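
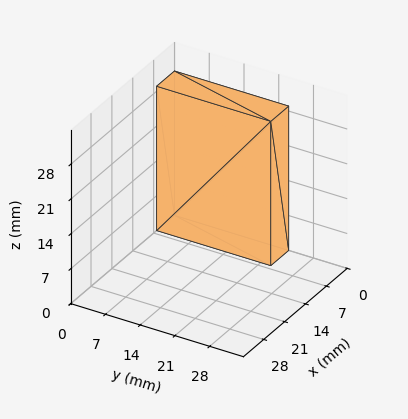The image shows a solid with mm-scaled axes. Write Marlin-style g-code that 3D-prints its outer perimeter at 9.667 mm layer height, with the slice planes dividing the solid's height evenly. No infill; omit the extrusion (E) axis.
Reading the render: the shape is a rectangular box, roughly 6 × 23 mm footprint and 29 mm tall (dimensions read to the nearest mm from the axis ticks). For the g-code, the solid's height is divided into equal slices at the stated Δz and each level perimeter traced with G1 moves after a G0 lift.

; perimeter-only toolpath
G21 ; units = mm
G90 ; absolute positioning
G28 ; home
; layer 1
G0 Z9.667
G0 X0.000 Y0.000
G1 X6.000 Y0.000
G1 X6.000 Y23.000
G1 X0.000 Y23.000
G1 X0.000 Y0.000
; layer 2
G0 Z19.333
G0 X0.000 Y0.000
G1 X6.000 Y0.000
G1 X6.000 Y23.000
G1 X0.000 Y23.000
G1 X0.000 Y0.000
; layer 3
G0 Z29.000
G0 X0.000 Y0.000
G1 X6.000 Y0.000
G1 X6.000 Y23.000
G1 X0.000 Y23.000
G1 X0.000 Y0.000
M2 ; end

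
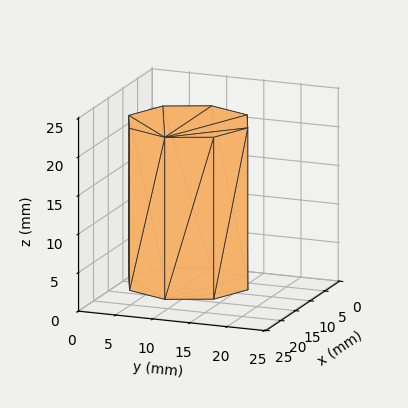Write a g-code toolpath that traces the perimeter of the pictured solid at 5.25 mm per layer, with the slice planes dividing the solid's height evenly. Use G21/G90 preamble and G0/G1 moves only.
Reading the render: the shape is a regular 8-sided prism (a cylinder approximated with 8 flat sides), circumscribed radius ≈ 8 mm, height ≈ 21 mm (dimensions read to the nearest mm from the axis ticks). For the g-code, the solid's height is divided into equal slices at the stated Δz and each level perimeter traced with G1 moves after a G0 lift.

; perimeter-only toolpath
G21 ; units = mm
G90 ; absolute positioning
G28 ; home
; layer 1
G0 Z5.25
G0 X16.00 Y8.00
G1 X13.66 Y13.66
G1 X8.00 Y16.00
G1 X2.34 Y13.66
G1 X0.00 Y8.00
G1 X2.34 Y2.34
G1 X8.00 Y0.00
G1 X13.66 Y2.34
G1 X16.00 Y8.00
; layer 2
G0 Z10.50
G0 X16.00 Y8.00
G1 X13.66 Y13.66
G1 X8.00 Y16.00
G1 X2.34 Y13.66
G1 X0.00 Y8.00
G1 X2.34 Y2.34
G1 X8.00 Y0.00
G1 X13.66 Y2.34
G1 X16.00 Y8.00
; layer 3
G0 Z15.75
G0 X16.00 Y8.00
G1 X13.66 Y13.66
G1 X8.00 Y16.00
G1 X2.34 Y13.66
G1 X0.00 Y8.00
G1 X2.34 Y2.34
G1 X8.00 Y0.00
G1 X13.66 Y2.34
G1 X16.00 Y8.00
; layer 4
G0 Z21.00
G0 X16.00 Y8.00
G1 X13.66 Y13.66
G1 X8.00 Y16.00
G1 X2.34 Y13.66
G1 X0.00 Y8.00
G1 X2.34 Y2.34
G1 X8.00 Y0.00
G1 X13.66 Y2.34
G1 X16.00 Y8.00
M2 ; end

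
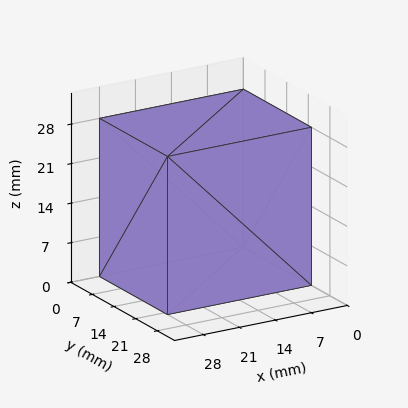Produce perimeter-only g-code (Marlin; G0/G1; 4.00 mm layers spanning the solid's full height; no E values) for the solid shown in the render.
Reading the render: the shape is a rectangular box, roughly 28 × 22 mm footprint and 28 mm tall (dimensions read to the nearest mm from the axis ticks). For the g-code, the solid's height is divided into equal slices at the stated Δz and each level perimeter traced with G1 moves after a G0 lift.

; perimeter-only toolpath
G21 ; units = mm
G90 ; absolute positioning
G28 ; home
; layer 1
G0 Z4.00
G0 X0.00 Y0.00
G1 X28.00 Y0.00
G1 X28.00 Y22.00
G1 X0.00 Y22.00
G1 X0.00 Y0.00
; layer 2
G0 Z8.00
G0 X0.00 Y0.00
G1 X28.00 Y0.00
G1 X28.00 Y22.00
G1 X0.00 Y22.00
G1 X0.00 Y0.00
; layer 3
G0 Z12.00
G0 X0.00 Y0.00
G1 X28.00 Y0.00
G1 X28.00 Y22.00
G1 X0.00 Y22.00
G1 X0.00 Y0.00
; layer 4
G0 Z16.00
G0 X0.00 Y0.00
G1 X28.00 Y0.00
G1 X28.00 Y22.00
G1 X0.00 Y22.00
G1 X0.00 Y0.00
; layer 5
G0 Z20.00
G0 X0.00 Y0.00
G1 X28.00 Y0.00
G1 X28.00 Y22.00
G1 X0.00 Y22.00
G1 X0.00 Y0.00
; layer 6
G0 Z24.00
G0 X0.00 Y0.00
G1 X28.00 Y0.00
G1 X28.00 Y22.00
G1 X0.00 Y22.00
G1 X0.00 Y0.00
; layer 7
G0 Z28.00
G0 X0.00 Y0.00
G1 X28.00 Y0.00
G1 X28.00 Y22.00
G1 X0.00 Y22.00
G1 X0.00 Y0.00
M2 ; end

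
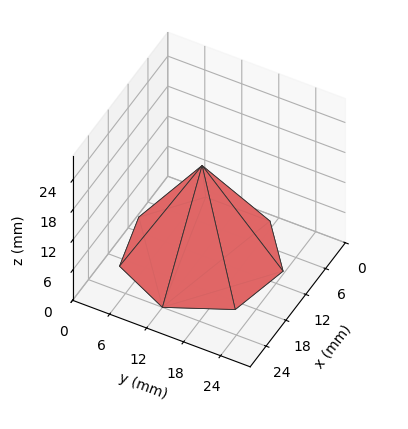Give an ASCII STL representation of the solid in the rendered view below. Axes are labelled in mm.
Reading the render: the shape is a regular 7-sided pyramid, base circumscribed radius ≈ 12 mm, apex at z ≈ 18 mm (dimensions read to the nearest mm from the axis ticks). For the STL, each face is triangulated and given an outward normal.

solid part
  facet normal 0.0000 0.0000 -1.0000
    outer loop
      vertex 9.33 23.70 0.00
      vertex 19.48 21.38 0.00
      vertex 24.00 12.00 0.00
    endloop
  endfacet
  facet normal 0.0000 0.0000 -1.0000
    outer loop
      vertex 1.19 17.21 0.00
      vertex 9.33 23.70 0.00
      vertex 24.00 12.00 0.00
    endloop
  endfacet
  facet normal 0.0000 0.0000 -1.0000
    outer loop
      vertex 1.19 6.79 0.00
      vertex 1.19 17.21 0.00
      vertex 24.00 12.00 0.00
    endloop
  endfacet
  facet normal 0.0000 0.0000 -1.0000
    outer loop
      vertex 9.33 0.30 0.00
      vertex 1.19 6.79 0.00
      vertex 24.00 12.00 0.00
    endloop
  endfacet
  facet normal 0.0000 0.0000 -1.0000
    outer loop
      vertex 19.48 2.62 0.00
      vertex 9.33 0.30 0.00
      vertex 24.00 12.00 0.00
    endloop
  endfacet
  facet normal 0.7723 0.3721 0.5149
    outer loop
      vertex 24.00 12.00 0.00
      vertex 19.48 21.38 0.00
      vertex 12.00 12.00 18.00
    endloop
  endfacet
  facet normal 0.1910 0.8357 0.5149
    outer loop
      vertex 19.48 21.38 0.00
      vertex 9.33 23.70 0.00
      vertex 12.00 12.00 18.00
    endloop
  endfacet
  facet normal -0.5344 0.6703 0.5149
    outer loop
      vertex 9.33 23.70 0.00
      vertex 1.19 17.21 0.00
      vertex 12.00 12.00 18.00
    endloop
  endfacet
  facet normal -0.8573 0.0000 0.5148
    outer loop
      vertex 1.19 17.21 0.00
      vertex 1.19 6.79 0.00
      vertex 12.00 12.00 18.00
    endloop
  endfacet
  facet normal -0.5344 -0.6703 0.5149
    outer loop
      vertex 1.19 6.79 0.00
      vertex 9.33 0.30 0.00
      vertex 12.00 12.00 18.00
    endloop
  endfacet
  facet normal 0.1910 -0.8357 0.5149
    outer loop
      vertex 9.33 0.30 0.00
      vertex 19.48 2.62 0.00
      vertex 12.00 12.00 18.00
    endloop
  endfacet
  facet normal 0.7723 -0.3721 0.5149
    outer loop
      vertex 19.48 2.62 0.00
      vertex 24.00 12.00 0.00
      vertex 12.00 12.00 18.00
    endloop
  endfacet
endsolid part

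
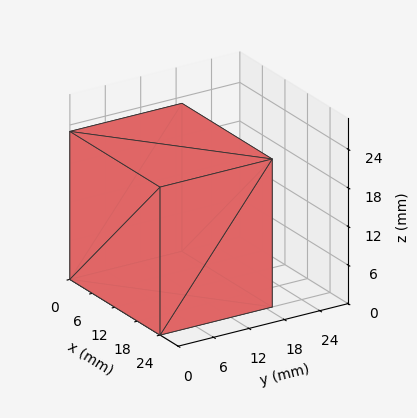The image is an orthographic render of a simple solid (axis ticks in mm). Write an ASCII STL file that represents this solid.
Reading the render: the shape is a rectangular box, roughly 24 × 19 mm footprint and 23 mm tall (dimensions read to the nearest mm from the axis ticks). For the STL, each face is triangulated and given an outward normal.

solid part
  facet normal 0.0000 0.0000 -1.0000
    outer loop
      vertex 24.000 19.000 0.000
      vertex 24.000 0.000 0.000
      vertex 0.000 0.000 0.000
    endloop
  endfacet
  facet normal 0.0000 0.0000 -1.0000
    outer loop
      vertex 0.000 19.000 0.000
      vertex 24.000 19.000 0.000
      vertex 0.000 0.000 0.000
    endloop
  endfacet
  facet normal 0.0000 0.0000 1.0000
    outer loop
      vertex 0.000 0.000 23.000
      vertex 24.000 0.000 23.000
      vertex 24.000 19.000 23.000
    endloop
  endfacet
  facet normal 0.0000 0.0000 1.0000
    outer loop
      vertex 0.000 0.000 23.000
      vertex 24.000 19.000 23.000
      vertex 0.000 19.000 23.000
    endloop
  endfacet
  facet normal 0.0000 -1.0000 0.0000
    outer loop
      vertex 0.000 0.000 0.000
      vertex 24.000 0.000 0.000
      vertex 24.000 0.000 23.000
    endloop
  endfacet
  facet normal 0.0000 -1.0000 0.0000
    outer loop
      vertex 0.000 0.000 0.000
      vertex 24.000 0.000 23.000
      vertex 0.000 0.000 23.000
    endloop
  endfacet
  facet normal 0.0000 1.0000 0.0000
    outer loop
      vertex 24.000 19.000 23.000
      vertex 24.000 19.000 0.000
      vertex 0.000 19.000 0.000
    endloop
  endfacet
  facet normal 0.0000 1.0000 0.0000
    outer loop
      vertex 0.000 19.000 23.000
      vertex 24.000 19.000 23.000
      vertex 0.000 19.000 0.000
    endloop
  endfacet
  facet normal -1.0000 0.0000 0.0000
    outer loop
      vertex 0.000 19.000 23.000
      vertex 0.000 19.000 0.000
      vertex 0.000 0.000 0.000
    endloop
  endfacet
  facet normal -1.0000 0.0000 0.0000
    outer loop
      vertex 0.000 0.000 23.000
      vertex 0.000 19.000 23.000
      vertex 0.000 0.000 0.000
    endloop
  endfacet
  facet normal 1.0000 0.0000 0.0000
    outer loop
      vertex 24.000 0.000 0.000
      vertex 24.000 19.000 0.000
      vertex 24.000 19.000 23.000
    endloop
  endfacet
  facet normal 1.0000 0.0000 0.0000
    outer loop
      vertex 24.000 0.000 0.000
      vertex 24.000 19.000 23.000
      vertex 24.000 0.000 23.000
    endloop
  endfacet
endsolid part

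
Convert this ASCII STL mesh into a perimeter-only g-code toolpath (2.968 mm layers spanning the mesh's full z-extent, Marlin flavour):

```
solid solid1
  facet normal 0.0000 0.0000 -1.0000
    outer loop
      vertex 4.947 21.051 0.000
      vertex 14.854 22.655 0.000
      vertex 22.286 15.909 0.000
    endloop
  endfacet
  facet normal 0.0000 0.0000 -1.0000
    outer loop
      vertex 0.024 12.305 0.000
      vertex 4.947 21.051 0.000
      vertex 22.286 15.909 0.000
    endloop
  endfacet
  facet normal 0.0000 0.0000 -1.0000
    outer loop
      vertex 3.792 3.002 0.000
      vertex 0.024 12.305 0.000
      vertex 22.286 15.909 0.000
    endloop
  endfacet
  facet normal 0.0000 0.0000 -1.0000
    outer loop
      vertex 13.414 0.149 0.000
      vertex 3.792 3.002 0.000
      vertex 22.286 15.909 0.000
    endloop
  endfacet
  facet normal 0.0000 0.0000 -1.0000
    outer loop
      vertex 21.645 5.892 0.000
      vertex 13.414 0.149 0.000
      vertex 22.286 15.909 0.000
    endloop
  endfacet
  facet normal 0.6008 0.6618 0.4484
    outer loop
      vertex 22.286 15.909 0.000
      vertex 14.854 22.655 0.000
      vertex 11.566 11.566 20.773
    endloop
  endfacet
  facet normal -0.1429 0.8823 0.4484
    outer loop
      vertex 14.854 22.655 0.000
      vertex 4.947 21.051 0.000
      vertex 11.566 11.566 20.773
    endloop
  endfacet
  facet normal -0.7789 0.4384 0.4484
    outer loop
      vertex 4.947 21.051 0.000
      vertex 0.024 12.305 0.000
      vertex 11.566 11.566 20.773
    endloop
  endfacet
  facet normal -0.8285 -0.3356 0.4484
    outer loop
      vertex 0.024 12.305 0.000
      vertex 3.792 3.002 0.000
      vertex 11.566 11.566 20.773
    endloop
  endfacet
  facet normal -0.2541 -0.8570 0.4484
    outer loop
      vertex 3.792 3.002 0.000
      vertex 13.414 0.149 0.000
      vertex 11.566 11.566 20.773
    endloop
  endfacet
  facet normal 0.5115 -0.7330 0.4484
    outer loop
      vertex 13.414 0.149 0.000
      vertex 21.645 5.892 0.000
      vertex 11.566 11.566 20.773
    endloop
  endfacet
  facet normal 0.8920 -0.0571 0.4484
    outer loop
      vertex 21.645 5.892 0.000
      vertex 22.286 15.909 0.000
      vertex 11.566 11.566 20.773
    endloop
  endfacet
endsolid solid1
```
; perimeter-only toolpath
G21 ; units = mm
G90 ; absolute positioning
G28 ; home
; layer 1
G0 Z2.968
G0 X20.755 Y15.289
G1 X14.384 Y21.071
G1 X5.893 Y19.696
G1 X1.673 Y12.199
G1 X4.903 Y4.225
G1 X13.150 Y1.780
G1 X20.205 Y6.703
G1 X20.755 Y15.289
; layer 2
G0 Z5.935
G0 X19.223 Y14.668
G1 X13.915 Y19.487
G1 X6.838 Y18.341
G1 X3.322 Y12.094
G1 X6.013 Y5.449
G1 X12.886 Y3.411
G1 X18.765 Y7.513
G1 X19.223 Y14.668
; layer 3
G0 Z8.903
G0 X17.692 Y14.048
G1 X13.445 Y17.903
G1 X7.784 Y16.986
G1 X4.971 Y11.988
G1 X7.124 Y6.672
G1 X12.622 Y5.042
G1 X17.325 Y8.324
G1 X17.692 Y14.048
; layer 4
G0 Z11.870
G0 X16.160 Y13.427
G1 X12.975 Y16.318
G1 X8.729 Y15.631
G1 X6.619 Y11.883
G1 X8.234 Y7.896
G1 X12.358 Y6.673
G1 X15.886 Y9.134
G1 X16.160 Y13.427
; layer 5
G0 Z14.838
G0 X14.629 Y12.807
G1 X12.505 Y14.734
G1 X9.675 Y14.276
G1 X8.268 Y11.777
G1 X9.345 Y9.119
G1 X12.094 Y8.304
G1 X14.446 Y9.945
G1 X14.629 Y12.807
; layer 6
G0 Z17.805
G0 X13.097 Y12.186
G1 X12.036 Y13.150
G1 X10.620 Y12.921
G1 X9.917 Y11.672
G1 X10.455 Y10.343
G1 X11.830 Y9.935
G1 X13.006 Y10.755
G1 X13.097 Y12.186
M2 ; end

The solid is a regular 7-sided pyramid, base circumscribed radius ≈ 11.6 mm, apex at z ≈ 20.8 mm. Slicing at Δz = 2.968 mm — 7 equal slices spanning the solid's height, so layer i sits at z = i·h/7 — gives 6 non-empty perimeters. Each is a 7-segment closed polygon; G0 lifts to the layer z and rapids to the start vertex, then G1 traces the edges. The cross-section shrinks linearly with z (the slice at the apex is degenerate and omitted).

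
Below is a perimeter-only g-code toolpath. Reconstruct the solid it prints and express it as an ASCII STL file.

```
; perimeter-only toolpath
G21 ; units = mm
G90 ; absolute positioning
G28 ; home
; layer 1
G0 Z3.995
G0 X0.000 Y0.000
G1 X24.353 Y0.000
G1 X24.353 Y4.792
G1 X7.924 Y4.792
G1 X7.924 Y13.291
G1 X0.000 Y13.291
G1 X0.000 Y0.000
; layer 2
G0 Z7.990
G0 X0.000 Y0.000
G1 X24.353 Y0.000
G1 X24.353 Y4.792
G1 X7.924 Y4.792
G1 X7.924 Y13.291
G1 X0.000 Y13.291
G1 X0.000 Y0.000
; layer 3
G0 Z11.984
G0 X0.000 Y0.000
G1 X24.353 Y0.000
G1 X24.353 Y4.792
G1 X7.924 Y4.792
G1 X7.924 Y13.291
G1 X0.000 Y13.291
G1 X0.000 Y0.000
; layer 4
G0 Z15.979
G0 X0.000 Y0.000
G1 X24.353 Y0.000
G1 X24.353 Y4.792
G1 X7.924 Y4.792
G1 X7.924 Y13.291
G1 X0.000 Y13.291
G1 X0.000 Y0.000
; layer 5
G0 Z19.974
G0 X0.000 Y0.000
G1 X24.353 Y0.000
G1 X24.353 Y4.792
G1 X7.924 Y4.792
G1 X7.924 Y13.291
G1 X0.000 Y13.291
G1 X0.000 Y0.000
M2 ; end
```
solid part
  facet normal 0.0000 0.0000 -1.0000
    outer loop
      vertex 24.353 4.792 0.000
      vertex 24.353 0.000 0.000
      vertex 0.000 0.000 0.000
    endloop
  endfacet
  facet normal 0.0000 0.0000 -1.0000
    outer loop
      vertex 7.924 4.792 0.000
      vertex 24.353 4.792 0.000
      vertex 0.000 0.000 0.000
    endloop
  endfacet
  facet normal 0.0000 0.0000 -1.0000
    outer loop
      vertex 7.924 13.291 0.000
      vertex 7.924 4.792 0.000
      vertex 0.000 0.000 0.000
    endloop
  endfacet
  facet normal 0.0000 0.0000 -1.0000
    outer loop
      vertex 0.000 13.291 0.000
      vertex 7.924 13.291 0.000
      vertex 0.000 0.000 0.000
    endloop
  endfacet
  facet normal 0.0000 0.0000 1.0000
    outer loop
      vertex 0.000 0.000 19.974
      vertex 24.353 0.000 19.974
      vertex 24.353 4.792 19.974
    endloop
  endfacet
  facet normal 0.0000 0.0000 1.0000
    outer loop
      vertex 0.000 0.000 19.974
      vertex 24.353 4.792 19.974
      vertex 7.924 4.792 19.974
    endloop
  endfacet
  facet normal 0.0000 0.0000 1.0000
    outer loop
      vertex 0.000 0.000 19.974
      vertex 7.924 4.792 19.974
      vertex 7.924 13.291 19.974
    endloop
  endfacet
  facet normal 0.0000 0.0000 1.0000
    outer loop
      vertex 0.000 0.000 19.974
      vertex 7.924 13.291 19.974
      vertex 0.000 13.291 19.974
    endloop
  endfacet
  facet normal 0.0000 -1.0000 0.0000
    outer loop
      vertex 0.000 0.000 0.000
      vertex 24.353 0.000 0.000
      vertex 24.353 0.000 19.974
    endloop
  endfacet
  facet normal 0.0000 -1.0000 0.0000
    outer loop
      vertex 0.000 0.000 0.000
      vertex 24.353 0.000 19.974
      vertex 0.000 0.000 19.974
    endloop
  endfacet
  facet normal 1.0000 0.0000 0.0000
    outer loop
      vertex 24.353 0.000 0.000
      vertex 24.353 4.792 0.000
      vertex 24.353 4.792 19.974
    endloop
  endfacet
  facet normal 1.0000 0.0000 0.0000
    outer loop
      vertex 24.353 0.000 0.000
      vertex 24.353 4.792 19.974
      vertex 24.353 0.000 19.974
    endloop
  endfacet
  facet normal 0.0000 1.0000 0.0000
    outer loop
      vertex 24.353 4.792 0.000
      vertex 7.924 4.792 0.000
      vertex 7.924 4.792 19.974
    endloop
  endfacet
  facet normal 0.0000 1.0000 0.0000
    outer loop
      vertex 24.353 4.792 0.000
      vertex 7.924 4.792 19.974
      vertex 24.353 4.792 19.974
    endloop
  endfacet
  facet normal 1.0000 0.0000 0.0000
    outer loop
      vertex 7.924 4.792 0.000
      vertex 7.924 13.291 0.000
      vertex 7.924 13.291 19.974
    endloop
  endfacet
  facet normal 1.0000 0.0000 0.0000
    outer loop
      vertex 7.924 4.792 0.000
      vertex 7.924 13.291 19.974
      vertex 7.924 4.792 19.974
    endloop
  endfacet
  facet normal 0.0000 1.0000 0.0000
    outer loop
      vertex 7.924 13.291 0.000
      vertex 0.000 13.291 0.000
      vertex 0.000 13.291 19.974
    endloop
  endfacet
  facet normal 0.0000 1.0000 0.0000
    outer loop
      vertex 7.924 13.291 0.000
      vertex 0.000 13.291 19.974
      vertex 7.924 13.291 19.974
    endloop
  endfacet
  facet normal -1.0000 0.0000 0.0000
    outer loop
      vertex 0.000 13.291 0.000
      vertex 0.000 0.000 0.000
      vertex 0.000 0.000 19.974
    endloop
  endfacet
  facet normal -1.0000 0.0000 0.0000
    outer loop
      vertex 0.000 13.291 0.000
      vertex 0.000 0.000 19.974
      vertex 0.000 13.291 19.974
    endloop
  endfacet
endsolid part

The G0 Z moves step by Δz≈3.995 mm. Every layer's G1 loop is the same polygon, so the solid is a straight extrusion of it from z=0 to z≈20. Closing with flat bottom and top caps and triangulating gives 20 facets — an L-shaped prism: outer 24.4 × 13.3 mm, arm thicknesses ≈ 4.79 mm (horizontal) and 7.92 mm (vertical), extruded 20 mm in z.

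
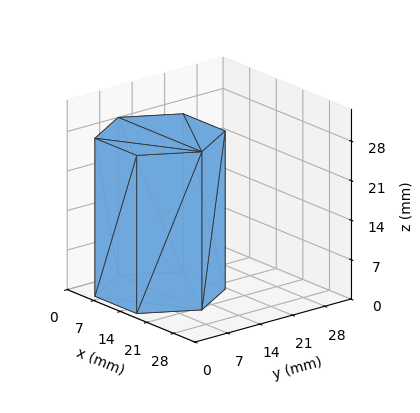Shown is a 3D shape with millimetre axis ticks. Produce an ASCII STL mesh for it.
Reading the render: the shape is a regular 6-sided prism (a cylinder approximated with 6 flat sides), circumscribed radius ≈ 11 mm, height ≈ 28 mm (dimensions read to the nearest mm from the axis ticks). For the STL, each face is triangulated and given an outward normal.

solid part
  facet normal 0.0000 0.0000 -1.0000
    outer loop
      vertex 5.500 20.526 0.000
      vertex 16.500 20.526 0.000
      vertex 22.000 11.000 0.000
    endloop
  endfacet
  facet normal 0.0000 0.0000 -1.0000
    outer loop
      vertex 0.000 11.000 0.000
      vertex 5.500 20.526 0.000
      vertex 22.000 11.000 0.000
    endloop
  endfacet
  facet normal 0.0000 0.0000 -1.0000
    outer loop
      vertex 5.500 1.474 0.000
      vertex 0.000 11.000 0.000
      vertex 22.000 11.000 0.000
    endloop
  endfacet
  facet normal 0.0000 0.0000 -1.0000
    outer loop
      vertex 16.500 1.474 0.000
      vertex 5.500 1.474 0.000
      vertex 22.000 11.000 0.000
    endloop
  endfacet
  facet normal 0.0000 0.0000 1.0000
    outer loop
      vertex 22.000 11.000 28.000
      vertex 16.500 20.526 28.000
      vertex 5.500 20.526 28.000
    endloop
  endfacet
  facet normal 0.0000 0.0000 1.0000
    outer loop
      vertex 22.000 11.000 28.000
      vertex 5.500 20.526 28.000
      vertex 0.000 11.000 28.000
    endloop
  endfacet
  facet normal 0.0000 0.0000 1.0000
    outer loop
      vertex 22.000 11.000 28.000
      vertex 0.000 11.000 28.000
      vertex 5.500 1.474 28.000
    endloop
  endfacet
  facet normal 0.0000 0.0000 1.0000
    outer loop
      vertex 22.000 11.000 28.000
      vertex 5.500 1.474 28.000
      vertex 16.500 1.474 28.000
    endloop
  endfacet
  facet normal 0.8660 0.5000 0.0000
    outer loop
      vertex 22.000 11.000 0.000
      vertex 16.500 20.526 0.000
      vertex 16.500 20.526 28.000
    endloop
  endfacet
  facet normal 0.8660 0.5000 0.0000
    outer loop
      vertex 22.000 11.000 0.000
      vertex 16.500 20.526 28.000
      vertex 22.000 11.000 28.000
    endloop
  endfacet
  facet normal 0.0000 1.0000 0.0000
    outer loop
      vertex 16.500 20.526 0.000
      vertex 5.500 20.526 0.000
      vertex 5.500 20.526 28.000
    endloop
  endfacet
  facet normal 0.0000 1.0000 0.0000
    outer loop
      vertex 16.500 20.526 0.000
      vertex 5.500 20.526 28.000
      vertex 16.500 20.526 28.000
    endloop
  endfacet
  facet normal -0.8660 0.5000 0.0000
    outer loop
      vertex 5.500 20.526 0.000
      vertex 0.000 11.000 0.000
      vertex 0.000 11.000 28.000
    endloop
  endfacet
  facet normal -0.8660 0.5000 0.0000
    outer loop
      vertex 5.500 20.526 0.000
      vertex 0.000 11.000 28.000
      vertex 5.500 20.526 28.000
    endloop
  endfacet
  facet normal -0.8660 -0.5000 0.0000
    outer loop
      vertex 0.000 11.000 0.000
      vertex 5.500 1.474 0.000
      vertex 5.500 1.474 28.000
    endloop
  endfacet
  facet normal -0.8660 -0.5000 0.0000
    outer loop
      vertex 0.000 11.000 0.000
      vertex 5.500 1.474 28.000
      vertex 0.000 11.000 28.000
    endloop
  endfacet
  facet normal 0.0000 -1.0000 0.0000
    outer loop
      vertex 5.500 1.474 0.000
      vertex 16.500 1.474 0.000
      vertex 16.500 1.474 28.000
    endloop
  endfacet
  facet normal 0.0000 -1.0000 0.0000
    outer loop
      vertex 5.500 1.474 0.000
      vertex 16.500 1.474 28.000
      vertex 5.500 1.474 28.000
    endloop
  endfacet
  facet normal 0.8660 -0.5000 0.0000
    outer loop
      vertex 16.500 1.474 0.000
      vertex 22.000 11.000 0.000
      vertex 22.000 11.000 28.000
    endloop
  endfacet
  facet normal 0.8660 -0.5000 0.0000
    outer loop
      vertex 16.500 1.474 0.000
      vertex 22.000 11.000 28.000
      vertex 16.500 1.474 28.000
    endloop
  endfacet
endsolid part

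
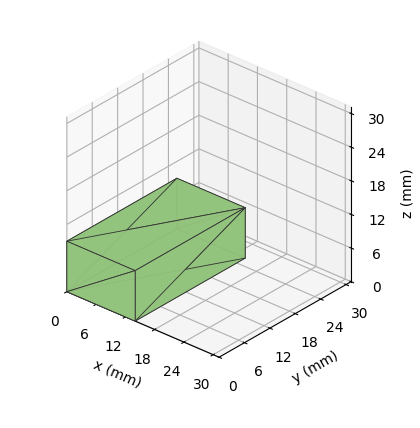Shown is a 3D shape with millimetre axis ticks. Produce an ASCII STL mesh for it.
Reading the render: the shape is a rectangular box, roughly 14 × 26 mm footprint and 9 mm tall (dimensions read to the nearest mm from the axis ticks). For the STL, each face is triangulated and given an outward normal.

solid part
  facet normal 0.0000 0.0000 -1.0000
    outer loop
      vertex 14.000 26.000 0.000
      vertex 14.000 0.000 0.000
      vertex 0.000 0.000 0.000
    endloop
  endfacet
  facet normal 0.0000 0.0000 -1.0000
    outer loop
      vertex 0.000 26.000 0.000
      vertex 14.000 26.000 0.000
      vertex 0.000 0.000 0.000
    endloop
  endfacet
  facet normal 0.0000 0.0000 1.0000
    outer loop
      vertex 0.000 0.000 9.000
      vertex 14.000 0.000 9.000
      vertex 14.000 26.000 9.000
    endloop
  endfacet
  facet normal 0.0000 0.0000 1.0000
    outer loop
      vertex 0.000 0.000 9.000
      vertex 14.000 26.000 9.000
      vertex 0.000 26.000 9.000
    endloop
  endfacet
  facet normal 0.0000 -1.0000 0.0000
    outer loop
      vertex 0.000 0.000 0.000
      vertex 14.000 0.000 0.000
      vertex 14.000 0.000 9.000
    endloop
  endfacet
  facet normal 0.0000 -1.0000 0.0000
    outer loop
      vertex 0.000 0.000 0.000
      vertex 14.000 0.000 9.000
      vertex 0.000 0.000 9.000
    endloop
  endfacet
  facet normal 0.0000 1.0000 0.0000
    outer loop
      vertex 14.000 26.000 9.000
      vertex 14.000 26.000 0.000
      vertex 0.000 26.000 0.000
    endloop
  endfacet
  facet normal 0.0000 1.0000 0.0000
    outer loop
      vertex 0.000 26.000 9.000
      vertex 14.000 26.000 9.000
      vertex 0.000 26.000 0.000
    endloop
  endfacet
  facet normal -1.0000 0.0000 0.0000
    outer loop
      vertex 0.000 26.000 9.000
      vertex 0.000 26.000 0.000
      vertex 0.000 0.000 0.000
    endloop
  endfacet
  facet normal -1.0000 0.0000 0.0000
    outer loop
      vertex 0.000 0.000 9.000
      vertex 0.000 26.000 9.000
      vertex 0.000 0.000 0.000
    endloop
  endfacet
  facet normal 1.0000 0.0000 0.0000
    outer loop
      vertex 14.000 0.000 0.000
      vertex 14.000 26.000 0.000
      vertex 14.000 26.000 9.000
    endloop
  endfacet
  facet normal 1.0000 0.0000 0.0000
    outer loop
      vertex 14.000 0.000 0.000
      vertex 14.000 26.000 9.000
      vertex 14.000 0.000 9.000
    endloop
  endfacet
endsolid part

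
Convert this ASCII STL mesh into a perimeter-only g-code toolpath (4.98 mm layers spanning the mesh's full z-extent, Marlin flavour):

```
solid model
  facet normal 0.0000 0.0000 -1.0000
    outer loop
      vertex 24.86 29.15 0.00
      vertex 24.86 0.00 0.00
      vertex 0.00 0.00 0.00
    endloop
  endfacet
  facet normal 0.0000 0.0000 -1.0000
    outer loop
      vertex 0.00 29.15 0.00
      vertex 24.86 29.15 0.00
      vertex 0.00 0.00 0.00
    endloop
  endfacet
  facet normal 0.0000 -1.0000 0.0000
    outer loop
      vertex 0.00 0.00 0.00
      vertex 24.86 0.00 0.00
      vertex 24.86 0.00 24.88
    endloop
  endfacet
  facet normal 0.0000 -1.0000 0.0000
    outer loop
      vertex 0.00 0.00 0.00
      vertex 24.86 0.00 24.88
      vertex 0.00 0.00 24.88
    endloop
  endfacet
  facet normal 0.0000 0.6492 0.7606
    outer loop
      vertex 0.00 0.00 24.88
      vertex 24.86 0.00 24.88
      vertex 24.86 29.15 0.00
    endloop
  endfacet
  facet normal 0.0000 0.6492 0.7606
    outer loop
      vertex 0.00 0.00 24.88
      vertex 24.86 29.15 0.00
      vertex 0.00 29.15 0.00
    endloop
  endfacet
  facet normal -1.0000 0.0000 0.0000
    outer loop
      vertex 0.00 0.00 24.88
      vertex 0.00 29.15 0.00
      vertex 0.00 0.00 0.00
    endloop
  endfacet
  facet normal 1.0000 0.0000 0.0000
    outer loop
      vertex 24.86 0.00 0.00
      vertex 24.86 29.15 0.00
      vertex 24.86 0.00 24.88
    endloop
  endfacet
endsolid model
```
; perimeter-only toolpath
G21 ; units = mm
G90 ; absolute positioning
G28 ; home
; layer 1
G0 Z4.98
G0 X0.00 Y0.00
G1 X24.86 Y0.00
G1 X24.86 Y23.32
G1 X0.00 Y23.32
G1 X0.00 Y0.00
; layer 2
G0 Z9.95
G0 X0.00 Y0.00
G1 X24.86 Y0.00
G1 X24.86 Y17.49
G1 X0.00 Y17.49
G1 X0.00 Y0.00
; layer 3
G0 Z14.93
G0 X0.00 Y0.00
G1 X24.86 Y0.00
G1 X24.86 Y11.66
G1 X0.00 Y11.66
G1 X0.00 Y0.00
; layer 4
G0 Z19.90
G0 X0.00 Y0.00
G1 X24.86 Y0.00
G1 X24.86 Y5.83
G1 X0.00 Y5.83
G1 X0.00 Y0.00
M2 ; end

The solid is a wedge (ramp): 24.9 × 29.1 mm base, rising to 24.9 mm along the y=0 edge and sloping linearly to z=0 at y=29.1. Slicing at Δz = 4.98 mm — 5 equal slices spanning the solid's height, so layer i sits at z = i·h/5 — gives 4 non-empty perimeters. Each is a 4-segment closed polygon; G0 lifts to the layer z and rapids to the start vertex, then G1 traces the edges. The cross-section shrinks linearly with z (the slice at the apex is degenerate and omitted).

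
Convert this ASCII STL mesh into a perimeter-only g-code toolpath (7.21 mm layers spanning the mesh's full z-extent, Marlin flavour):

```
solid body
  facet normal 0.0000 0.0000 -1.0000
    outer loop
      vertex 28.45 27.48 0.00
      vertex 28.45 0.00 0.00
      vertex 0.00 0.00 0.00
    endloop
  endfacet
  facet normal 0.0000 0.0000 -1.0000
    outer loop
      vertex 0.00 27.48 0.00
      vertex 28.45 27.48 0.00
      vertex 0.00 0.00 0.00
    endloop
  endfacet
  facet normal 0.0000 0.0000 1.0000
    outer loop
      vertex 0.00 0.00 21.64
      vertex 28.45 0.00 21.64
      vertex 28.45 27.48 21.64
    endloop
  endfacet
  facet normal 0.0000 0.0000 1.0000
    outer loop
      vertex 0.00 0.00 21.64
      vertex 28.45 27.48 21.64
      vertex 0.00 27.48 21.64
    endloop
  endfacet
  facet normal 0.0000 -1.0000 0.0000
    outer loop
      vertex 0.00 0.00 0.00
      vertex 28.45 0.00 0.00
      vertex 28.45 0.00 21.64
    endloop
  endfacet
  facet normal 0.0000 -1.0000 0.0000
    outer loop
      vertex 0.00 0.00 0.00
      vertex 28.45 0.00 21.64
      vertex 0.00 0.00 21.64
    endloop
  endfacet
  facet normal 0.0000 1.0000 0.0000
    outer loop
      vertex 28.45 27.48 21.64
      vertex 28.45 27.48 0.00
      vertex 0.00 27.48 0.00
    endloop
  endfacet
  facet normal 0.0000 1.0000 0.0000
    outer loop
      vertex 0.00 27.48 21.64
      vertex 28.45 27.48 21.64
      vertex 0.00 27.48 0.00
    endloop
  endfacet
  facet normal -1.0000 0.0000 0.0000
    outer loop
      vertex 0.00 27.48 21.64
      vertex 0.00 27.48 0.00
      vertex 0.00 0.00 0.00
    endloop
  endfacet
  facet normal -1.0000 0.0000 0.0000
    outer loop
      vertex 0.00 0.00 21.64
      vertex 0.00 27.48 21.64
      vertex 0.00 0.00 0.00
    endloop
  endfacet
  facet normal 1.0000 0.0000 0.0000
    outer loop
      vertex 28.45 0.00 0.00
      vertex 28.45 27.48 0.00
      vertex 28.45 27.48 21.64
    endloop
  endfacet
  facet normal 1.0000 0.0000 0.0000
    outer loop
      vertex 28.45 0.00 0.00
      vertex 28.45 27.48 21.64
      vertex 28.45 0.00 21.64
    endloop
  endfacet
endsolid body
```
; perimeter-only toolpath
G21 ; units = mm
G90 ; absolute positioning
G28 ; home
; layer 1
G0 Z7.21
G0 X0.00 Y0.00
G1 X28.45 Y0.00
G1 X28.45 Y27.48
G1 X0.00 Y27.48
G1 X0.00 Y0.00
; layer 2
G0 Z14.43
G0 X0.00 Y0.00
G1 X28.45 Y0.00
G1 X28.45 Y27.48
G1 X0.00 Y27.48
G1 X0.00 Y0.00
; layer 3
G0 Z21.64
G0 X0.00 Y0.00
G1 X28.45 Y0.00
G1 X28.45 Y27.48
G1 X0.00 Y27.48
G1 X0.00 Y0.00
M2 ; end

The solid is a rectangular box, roughly 28.4 × 27.5 mm footprint and 21.6 mm tall. Slicing at Δz = 7.21 mm — 3 equal slices spanning the solid's height, so layer i sits at z = i·h/3 — gives 3 non-empty perimeters. Each is a 4-segment closed polygon; G0 lifts to the layer z and rapids to the start vertex, then G1 traces the edges.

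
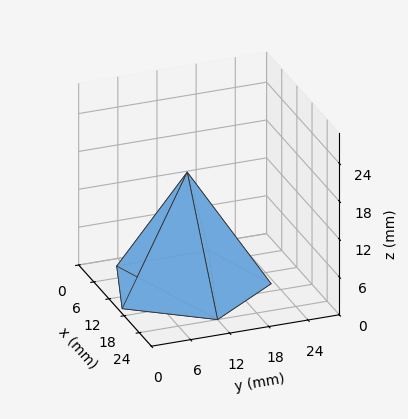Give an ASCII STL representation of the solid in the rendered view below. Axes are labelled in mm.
Reading the render: the shape is a regular 5-sided pyramid, base circumscribed radius ≈ 12 mm, apex at z ≈ 18 mm (dimensions read to the nearest mm from the axis ticks). For the STL, each face is triangulated and given an outward normal.

solid part
  facet normal 0.0000 0.0000 -1.0000
    outer loop
      vertex 2.292 19.053 0.000
      vertex 15.708 23.413 0.000
      vertex 24.000 12.000 0.000
    endloop
  endfacet
  facet normal 0.0000 0.0000 -1.0000
    outer loop
      vertex 2.292 4.947 0.000
      vertex 2.292 19.053 0.000
      vertex 24.000 12.000 0.000
    endloop
  endfacet
  facet normal 0.0000 0.0000 -1.0000
    outer loop
      vertex 15.708 0.587 0.000
      vertex 2.292 4.947 0.000
      vertex 24.000 12.000 0.000
    endloop
  endfacet
  facet normal 0.7121 0.5173 0.4747
    outer loop
      vertex 24.000 12.000 0.000
      vertex 15.708 23.413 0.000
      vertex 12.000 12.000 18.000
    endloop
  endfacet
  facet normal -0.2720 0.8371 0.4747
    outer loop
      vertex 15.708 23.413 0.000
      vertex 2.292 19.053 0.000
      vertex 12.000 12.000 18.000
    endloop
  endfacet
  facet normal -0.8802 0.0000 0.4747
    outer loop
      vertex 2.292 19.053 0.000
      vertex 2.292 4.947 0.000
      vertex 12.000 12.000 18.000
    endloop
  endfacet
  facet normal -0.2720 -0.8371 0.4747
    outer loop
      vertex 2.292 4.947 0.000
      vertex 15.708 0.587 0.000
      vertex 12.000 12.000 18.000
    endloop
  endfacet
  facet normal 0.7121 -0.5173 0.4747
    outer loop
      vertex 15.708 0.587 0.000
      vertex 24.000 12.000 0.000
      vertex 12.000 12.000 18.000
    endloop
  endfacet
endsolid part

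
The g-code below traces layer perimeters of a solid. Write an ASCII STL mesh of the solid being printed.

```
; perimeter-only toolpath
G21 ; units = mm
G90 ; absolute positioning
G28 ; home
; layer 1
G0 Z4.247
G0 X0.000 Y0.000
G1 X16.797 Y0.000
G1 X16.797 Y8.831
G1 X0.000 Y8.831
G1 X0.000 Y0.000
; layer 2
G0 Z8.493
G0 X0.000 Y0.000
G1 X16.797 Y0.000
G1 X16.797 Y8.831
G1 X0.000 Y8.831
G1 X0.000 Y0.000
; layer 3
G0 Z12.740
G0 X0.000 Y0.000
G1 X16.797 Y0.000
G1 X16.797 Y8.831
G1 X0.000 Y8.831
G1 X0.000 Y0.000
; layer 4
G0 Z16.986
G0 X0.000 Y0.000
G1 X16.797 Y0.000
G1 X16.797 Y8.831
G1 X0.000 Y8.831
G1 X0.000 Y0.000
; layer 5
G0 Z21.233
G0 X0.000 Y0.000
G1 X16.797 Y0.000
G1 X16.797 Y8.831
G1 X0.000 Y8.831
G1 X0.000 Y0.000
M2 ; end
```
solid part
  facet normal 0.0000 0.0000 -1.0000
    outer loop
      vertex 16.797 8.831 0.000
      vertex 16.797 0.000 0.000
      vertex 0.000 0.000 0.000
    endloop
  endfacet
  facet normal 0.0000 0.0000 -1.0000
    outer loop
      vertex 0.000 8.831 0.000
      vertex 16.797 8.831 0.000
      vertex 0.000 0.000 0.000
    endloop
  endfacet
  facet normal 0.0000 0.0000 1.0000
    outer loop
      vertex 0.000 0.000 21.233
      vertex 16.797 0.000 21.233
      vertex 16.797 8.831 21.233
    endloop
  endfacet
  facet normal 0.0000 0.0000 1.0000
    outer loop
      vertex 0.000 0.000 21.233
      vertex 16.797 8.831 21.233
      vertex 0.000 8.831 21.233
    endloop
  endfacet
  facet normal 0.0000 -1.0000 0.0000
    outer loop
      vertex 0.000 0.000 0.000
      vertex 16.797 0.000 0.000
      vertex 16.797 0.000 21.233
    endloop
  endfacet
  facet normal 0.0000 -1.0000 0.0000
    outer loop
      vertex 0.000 0.000 0.000
      vertex 16.797 0.000 21.233
      vertex 0.000 0.000 21.233
    endloop
  endfacet
  facet normal 0.0000 1.0000 0.0000
    outer loop
      vertex 16.797 8.831 21.233
      vertex 16.797 8.831 0.000
      vertex 0.000 8.831 0.000
    endloop
  endfacet
  facet normal 0.0000 1.0000 0.0000
    outer loop
      vertex 0.000 8.831 21.233
      vertex 16.797 8.831 21.233
      vertex 0.000 8.831 0.000
    endloop
  endfacet
  facet normal -1.0000 0.0000 0.0000
    outer loop
      vertex 0.000 8.831 21.233
      vertex 0.000 8.831 0.000
      vertex 0.000 0.000 0.000
    endloop
  endfacet
  facet normal -1.0000 0.0000 0.0000
    outer loop
      vertex 0.000 0.000 21.233
      vertex 0.000 8.831 21.233
      vertex 0.000 0.000 0.000
    endloop
  endfacet
  facet normal 1.0000 0.0000 0.0000
    outer loop
      vertex 16.797 0.000 0.000
      vertex 16.797 8.831 0.000
      vertex 16.797 8.831 21.233
    endloop
  endfacet
  facet normal 1.0000 0.0000 0.0000
    outer loop
      vertex 16.797 0.000 0.000
      vertex 16.797 8.831 21.233
      vertex 16.797 0.000 21.233
    endloop
  endfacet
endsolid part

The G0 Z moves step by Δz≈4.247 mm. Every layer's G1 loop is the same polygon, so the solid is a straight extrusion of it from z=0 to z≈21.2. Closing with flat bottom and top caps and triangulating gives 12 facets — a rectangular box, roughly 16.8 × 8.83 mm footprint and 21.2 mm tall.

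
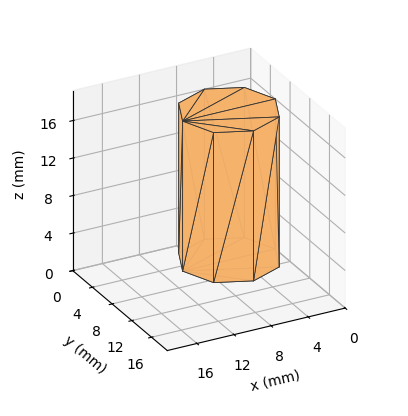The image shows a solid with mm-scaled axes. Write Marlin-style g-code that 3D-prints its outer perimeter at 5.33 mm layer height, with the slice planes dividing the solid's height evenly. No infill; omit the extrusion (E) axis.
Reading the render: the shape is a regular 8-sided prism (a cylinder approximated with 8 flat sides), circumscribed radius ≈ 5 mm, height ≈ 16 mm (dimensions read to the nearest mm from the axis ticks). For the g-code, the solid's height is divided into equal slices at the stated Δz and each level perimeter traced with G1 moves after a G0 lift.

; perimeter-only toolpath
G21 ; units = mm
G90 ; absolute positioning
G28 ; home
; layer 1
G0 Z5.33
G0 X10.00 Y5.00
G1 X8.54 Y8.54
G1 X5.00 Y10.00
G1 X1.46 Y8.54
G1 X0.00 Y5.00
G1 X1.46 Y1.46
G1 X5.00 Y0.00
G1 X8.54 Y1.46
G1 X10.00 Y5.00
; layer 2
G0 Z10.67
G0 X10.00 Y5.00
G1 X8.54 Y8.54
G1 X5.00 Y10.00
G1 X1.46 Y8.54
G1 X0.00 Y5.00
G1 X1.46 Y1.46
G1 X5.00 Y0.00
G1 X8.54 Y1.46
G1 X10.00 Y5.00
; layer 3
G0 Z16.00
G0 X10.00 Y5.00
G1 X8.54 Y8.54
G1 X5.00 Y10.00
G1 X1.46 Y8.54
G1 X0.00 Y5.00
G1 X1.46 Y1.46
G1 X5.00 Y0.00
G1 X8.54 Y1.46
G1 X10.00 Y5.00
M2 ; end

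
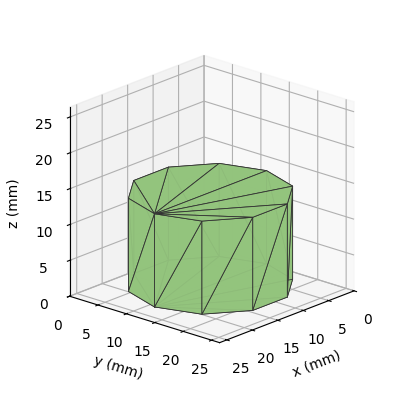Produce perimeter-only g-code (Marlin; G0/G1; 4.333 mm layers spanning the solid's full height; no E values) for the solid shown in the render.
Reading the render: the shape is a regular 10-sided prism (a cylinder approximated with 10 flat sides), circumscribed radius ≈ 11 mm, height ≈ 13 mm (dimensions read to the nearest mm from the axis ticks). For the g-code, the solid's height is divided into equal slices at the stated Δz and each level perimeter traced with G1 moves after a G0 lift.

; perimeter-only toolpath
G21 ; units = mm
G90 ; absolute positioning
G28 ; home
; layer 1
G0 Z4.333
G0 X22.000 Y11.000
G1 X19.899 Y17.466
G1 X14.399 Y21.462
G1 X7.601 Y21.462
G1 X2.101 Y17.466
G1 X0.000 Y11.000
G1 X2.101 Y4.534
G1 X7.601 Y0.538
G1 X14.399 Y0.538
G1 X19.899 Y4.534
G1 X22.000 Y11.000
; layer 2
G0 Z8.667
G0 X22.000 Y11.000
G1 X19.899 Y17.466
G1 X14.399 Y21.462
G1 X7.601 Y21.462
G1 X2.101 Y17.466
G1 X0.000 Y11.000
G1 X2.101 Y4.534
G1 X7.601 Y0.538
G1 X14.399 Y0.538
G1 X19.899 Y4.534
G1 X22.000 Y11.000
; layer 3
G0 Z13.000
G0 X22.000 Y11.000
G1 X19.899 Y17.466
G1 X14.399 Y21.462
G1 X7.601 Y21.462
G1 X2.101 Y17.466
G1 X0.000 Y11.000
G1 X2.101 Y4.534
G1 X7.601 Y0.538
G1 X14.399 Y0.538
G1 X19.899 Y4.534
G1 X22.000 Y11.000
M2 ; end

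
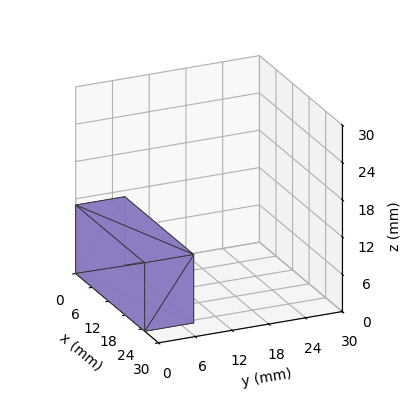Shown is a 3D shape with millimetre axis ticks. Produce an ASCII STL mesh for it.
Reading the render: the shape is a rectangular box, roughly 25 × 8 mm footprint and 11 mm tall (dimensions read to the nearest mm from the axis ticks). For the STL, each face is triangulated and given an outward normal.

solid part
  facet normal 0.0000 0.0000 -1.0000
    outer loop
      vertex 25.00 8.00 0.00
      vertex 25.00 0.00 0.00
      vertex 0.00 0.00 0.00
    endloop
  endfacet
  facet normal 0.0000 0.0000 -1.0000
    outer loop
      vertex 0.00 8.00 0.00
      vertex 25.00 8.00 0.00
      vertex 0.00 0.00 0.00
    endloop
  endfacet
  facet normal 0.0000 0.0000 1.0000
    outer loop
      vertex 0.00 0.00 11.00
      vertex 25.00 0.00 11.00
      vertex 25.00 8.00 11.00
    endloop
  endfacet
  facet normal 0.0000 0.0000 1.0000
    outer loop
      vertex 0.00 0.00 11.00
      vertex 25.00 8.00 11.00
      vertex 0.00 8.00 11.00
    endloop
  endfacet
  facet normal 0.0000 -1.0000 0.0000
    outer loop
      vertex 0.00 0.00 0.00
      vertex 25.00 0.00 0.00
      vertex 25.00 0.00 11.00
    endloop
  endfacet
  facet normal 0.0000 -1.0000 0.0000
    outer loop
      vertex 0.00 0.00 0.00
      vertex 25.00 0.00 11.00
      vertex 0.00 0.00 11.00
    endloop
  endfacet
  facet normal 0.0000 1.0000 0.0000
    outer loop
      vertex 25.00 8.00 11.00
      vertex 25.00 8.00 0.00
      vertex 0.00 8.00 0.00
    endloop
  endfacet
  facet normal 0.0000 1.0000 0.0000
    outer loop
      vertex 0.00 8.00 11.00
      vertex 25.00 8.00 11.00
      vertex 0.00 8.00 0.00
    endloop
  endfacet
  facet normal -1.0000 0.0000 0.0000
    outer loop
      vertex 0.00 8.00 11.00
      vertex 0.00 8.00 0.00
      vertex 0.00 0.00 0.00
    endloop
  endfacet
  facet normal -1.0000 0.0000 0.0000
    outer loop
      vertex 0.00 0.00 11.00
      vertex 0.00 8.00 11.00
      vertex 0.00 0.00 0.00
    endloop
  endfacet
  facet normal 1.0000 0.0000 0.0000
    outer loop
      vertex 25.00 0.00 0.00
      vertex 25.00 8.00 0.00
      vertex 25.00 8.00 11.00
    endloop
  endfacet
  facet normal 1.0000 0.0000 0.0000
    outer loop
      vertex 25.00 0.00 0.00
      vertex 25.00 8.00 11.00
      vertex 25.00 0.00 11.00
    endloop
  endfacet
endsolid part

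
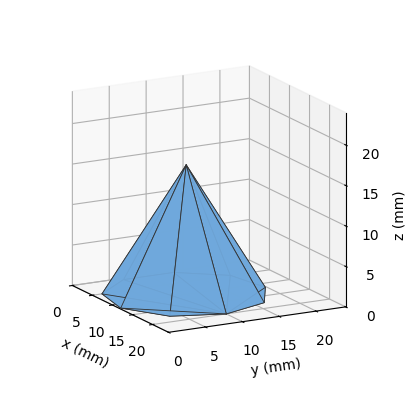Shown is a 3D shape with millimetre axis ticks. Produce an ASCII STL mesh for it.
Reading the render: the shape is a regular 9-sided pyramid, base circumscribed radius ≈ 10 mm, apex at z ≈ 16 mm (dimensions read to the nearest mm from the axis ticks). For the STL, each face is triangulated and given an outward normal.

solid part
  facet normal 0.0000 0.0000 -1.0000
    outer loop
      vertex 11.7 19.8 0.0
      vertex 17.7 16.4 0.0
      vertex 20.0 10.0 0.0
    endloop
  endfacet
  facet normal 0.0000 0.0000 -1.0000
    outer loop
      vertex 5.0 18.7 0.0
      vertex 11.7 19.8 0.0
      vertex 20.0 10.0 0.0
    endloop
  endfacet
  facet normal 0.0000 0.0000 -1.0000
    outer loop
      vertex 0.6 13.4 0.0
      vertex 5.0 18.7 0.0
      vertex 20.0 10.0 0.0
    endloop
  endfacet
  facet normal 0.0000 0.0000 -1.0000
    outer loop
      vertex 0.6 6.6 0.0
      vertex 0.6 13.4 0.0
      vertex 20.0 10.0 0.0
    endloop
  endfacet
  facet normal 0.0000 0.0000 -1.0000
    outer loop
      vertex 5.0 1.3 0.0
      vertex 0.6 6.6 0.0
      vertex 20.0 10.0 0.0
    endloop
  endfacet
  facet normal 0.0000 0.0000 -1.0000
    outer loop
      vertex 11.7 0.2 0.0
      vertex 5.0 1.3 0.0
      vertex 20.0 10.0 0.0
    endloop
  endfacet
  facet normal 0.0000 0.0000 -1.0000
    outer loop
      vertex 17.7 3.6 0.0
      vertex 11.7 0.2 0.0
      vertex 20.0 10.0 0.0
    endloop
  endfacet
  facet normal 0.8112 0.2915 0.5070
    outer loop
      vertex 20.0 10.0 0.0
      vertex 17.7 16.4 0.0
      vertex 10.0 10.0 16.0
    endloop
  endfacet
  facet normal 0.4255 0.7509 0.5051
    outer loop
      vertex 17.7 16.4 0.0
      vertex 11.7 19.8 0.0
      vertex 10.0 10.0 16.0
    endloop
  endfacet
  facet normal -0.1397 0.8509 0.5064
    outer loop
      vertex 11.7 19.8 0.0
      vertex 5.0 18.7 0.0
      vertex 10.0 10.0 16.0
    endloop
  endfacet
  facet normal -0.6633 0.5507 0.5067
    outer loop
      vertex 5.0 18.7 0.0
      vertex 0.6 13.4 0.0
      vertex 10.0 10.0 16.0
    endloop
  endfacet
  facet normal -0.8622 0.0000 0.5065
    outer loop
      vertex 0.6 13.4 0.0
      vertex 0.6 6.6 0.0
      vertex 10.0 10.0 16.0
    endloop
  endfacet
  facet normal -0.6633 -0.5507 0.5067
    outer loop
      vertex 0.6 6.6 0.0
      vertex 5.0 1.3 0.0
      vertex 10.0 10.0 16.0
    endloop
  endfacet
  facet normal -0.1397 -0.8509 0.5064
    outer loop
      vertex 5.0 1.3 0.0
      vertex 11.7 0.2 0.0
      vertex 10.0 10.0 16.0
    endloop
  endfacet
  facet normal 0.4255 -0.7509 0.5051
    outer loop
      vertex 11.7 0.2 0.0
      vertex 17.7 3.6 0.0
      vertex 10.0 10.0 16.0
    endloop
  endfacet
  facet normal 0.8112 -0.2915 0.5070
    outer loop
      vertex 17.7 3.6 0.0
      vertex 20.0 10.0 0.0
      vertex 10.0 10.0 16.0
    endloop
  endfacet
endsolid part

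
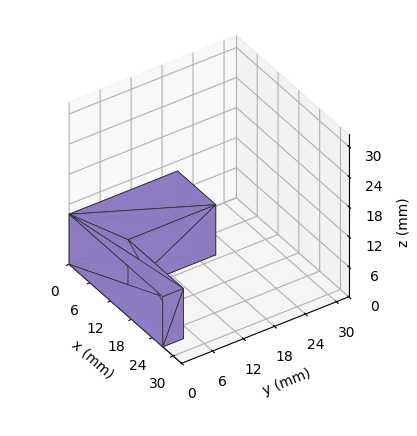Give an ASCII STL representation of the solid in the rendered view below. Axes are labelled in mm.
Reading the render: the shape is an L-shaped prism: outer 27 × 21 mm, arm thicknesses ≈ 4 mm (horizontal) and 11 mm (vertical), extruded 10 mm in z (dimensions read to the nearest mm from the axis ticks). For the STL, each face is triangulated and given an outward normal.

solid part
  facet normal 0.0000 0.0000 -1.0000
    outer loop
      vertex 27.00 4.00 0.00
      vertex 27.00 0.00 0.00
      vertex 0.00 0.00 0.00
    endloop
  endfacet
  facet normal 0.0000 0.0000 -1.0000
    outer loop
      vertex 11.00 4.00 0.00
      vertex 27.00 4.00 0.00
      vertex 0.00 0.00 0.00
    endloop
  endfacet
  facet normal 0.0000 0.0000 -1.0000
    outer loop
      vertex 11.00 21.00 0.00
      vertex 11.00 4.00 0.00
      vertex 0.00 0.00 0.00
    endloop
  endfacet
  facet normal 0.0000 0.0000 -1.0000
    outer loop
      vertex 0.00 21.00 0.00
      vertex 11.00 21.00 0.00
      vertex 0.00 0.00 0.00
    endloop
  endfacet
  facet normal 0.0000 0.0000 1.0000
    outer loop
      vertex 0.00 0.00 10.00
      vertex 27.00 0.00 10.00
      vertex 27.00 4.00 10.00
    endloop
  endfacet
  facet normal 0.0000 0.0000 1.0000
    outer loop
      vertex 0.00 0.00 10.00
      vertex 27.00 4.00 10.00
      vertex 11.00 4.00 10.00
    endloop
  endfacet
  facet normal 0.0000 0.0000 1.0000
    outer loop
      vertex 0.00 0.00 10.00
      vertex 11.00 4.00 10.00
      vertex 11.00 21.00 10.00
    endloop
  endfacet
  facet normal 0.0000 0.0000 1.0000
    outer loop
      vertex 0.00 0.00 10.00
      vertex 11.00 21.00 10.00
      vertex 0.00 21.00 10.00
    endloop
  endfacet
  facet normal 0.0000 -1.0000 0.0000
    outer loop
      vertex 0.00 0.00 0.00
      vertex 27.00 0.00 0.00
      vertex 27.00 0.00 10.00
    endloop
  endfacet
  facet normal 0.0000 -1.0000 0.0000
    outer loop
      vertex 0.00 0.00 0.00
      vertex 27.00 0.00 10.00
      vertex 0.00 0.00 10.00
    endloop
  endfacet
  facet normal 1.0000 0.0000 0.0000
    outer loop
      vertex 27.00 0.00 0.00
      vertex 27.00 4.00 0.00
      vertex 27.00 4.00 10.00
    endloop
  endfacet
  facet normal 1.0000 0.0000 0.0000
    outer loop
      vertex 27.00 0.00 0.00
      vertex 27.00 4.00 10.00
      vertex 27.00 0.00 10.00
    endloop
  endfacet
  facet normal 0.0000 1.0000 0.0000
    outer loop
      vertex 27.00 4.00 0.00
      vertex 11.00 4.00 0.00
      vertex 11.00 4.00 10.00
    endloop
  endfacet
  facet normal 0.0000 1.0000 0.0000
    outer loop
      vertex 27.00 4.00 0.00
      vertex 11.00 4.00 10.00
      vertex 27.00 4.00 10.00
    endloop
  endfacet
  facet normal 1.0000 0.0000 0.0000
    outer loop
      vertex 11.00 4.00 0.00
      vertex 11.00 21.00 0.00
      vertex 11.00 21.00 10.00
    endloop
  endfacet
  facet normal 1.0000 0.0000 0.0000
    outer loop
      vertex 11.00 4.00 0.00
      vertex 11.00 21.00 10.00
      vertex 11.00 4.00 10.00
    endloop
  endfacet
  facet normal 0.0000 1.0000 0.0000
    outer loop
      vertex 11.00 21.00 0.00
      vertex 0.00 21.00 0.00
      vertex 0.00 21.00 10.00
    endloop
  endfacet
  facet normal 0.0000 1.0000 0.0000
    outer loop
      vertex 11.00 21.00 0.00
      vertex 0.00 21.00 10.00
      vertex 11.00 21.00 10.00
    endloop
  endfacet
  facet normal -1.0000 0.0000 0.0000
    outer loop
      vertex 0.00 21.00 0.00
      vertex 0.00 0.00 0.00
      vertex 0.00 0.00 10.00
    endloop
  endfacet
  facet normal -1.0000 0.0000 0.0000
    outer loop
      vertex 0.00 21.00 0.00
      vertex 0.00 0.00 10.00
      vertex 0.00 21.00 10.00
    endloop
  endfacet
endsolid part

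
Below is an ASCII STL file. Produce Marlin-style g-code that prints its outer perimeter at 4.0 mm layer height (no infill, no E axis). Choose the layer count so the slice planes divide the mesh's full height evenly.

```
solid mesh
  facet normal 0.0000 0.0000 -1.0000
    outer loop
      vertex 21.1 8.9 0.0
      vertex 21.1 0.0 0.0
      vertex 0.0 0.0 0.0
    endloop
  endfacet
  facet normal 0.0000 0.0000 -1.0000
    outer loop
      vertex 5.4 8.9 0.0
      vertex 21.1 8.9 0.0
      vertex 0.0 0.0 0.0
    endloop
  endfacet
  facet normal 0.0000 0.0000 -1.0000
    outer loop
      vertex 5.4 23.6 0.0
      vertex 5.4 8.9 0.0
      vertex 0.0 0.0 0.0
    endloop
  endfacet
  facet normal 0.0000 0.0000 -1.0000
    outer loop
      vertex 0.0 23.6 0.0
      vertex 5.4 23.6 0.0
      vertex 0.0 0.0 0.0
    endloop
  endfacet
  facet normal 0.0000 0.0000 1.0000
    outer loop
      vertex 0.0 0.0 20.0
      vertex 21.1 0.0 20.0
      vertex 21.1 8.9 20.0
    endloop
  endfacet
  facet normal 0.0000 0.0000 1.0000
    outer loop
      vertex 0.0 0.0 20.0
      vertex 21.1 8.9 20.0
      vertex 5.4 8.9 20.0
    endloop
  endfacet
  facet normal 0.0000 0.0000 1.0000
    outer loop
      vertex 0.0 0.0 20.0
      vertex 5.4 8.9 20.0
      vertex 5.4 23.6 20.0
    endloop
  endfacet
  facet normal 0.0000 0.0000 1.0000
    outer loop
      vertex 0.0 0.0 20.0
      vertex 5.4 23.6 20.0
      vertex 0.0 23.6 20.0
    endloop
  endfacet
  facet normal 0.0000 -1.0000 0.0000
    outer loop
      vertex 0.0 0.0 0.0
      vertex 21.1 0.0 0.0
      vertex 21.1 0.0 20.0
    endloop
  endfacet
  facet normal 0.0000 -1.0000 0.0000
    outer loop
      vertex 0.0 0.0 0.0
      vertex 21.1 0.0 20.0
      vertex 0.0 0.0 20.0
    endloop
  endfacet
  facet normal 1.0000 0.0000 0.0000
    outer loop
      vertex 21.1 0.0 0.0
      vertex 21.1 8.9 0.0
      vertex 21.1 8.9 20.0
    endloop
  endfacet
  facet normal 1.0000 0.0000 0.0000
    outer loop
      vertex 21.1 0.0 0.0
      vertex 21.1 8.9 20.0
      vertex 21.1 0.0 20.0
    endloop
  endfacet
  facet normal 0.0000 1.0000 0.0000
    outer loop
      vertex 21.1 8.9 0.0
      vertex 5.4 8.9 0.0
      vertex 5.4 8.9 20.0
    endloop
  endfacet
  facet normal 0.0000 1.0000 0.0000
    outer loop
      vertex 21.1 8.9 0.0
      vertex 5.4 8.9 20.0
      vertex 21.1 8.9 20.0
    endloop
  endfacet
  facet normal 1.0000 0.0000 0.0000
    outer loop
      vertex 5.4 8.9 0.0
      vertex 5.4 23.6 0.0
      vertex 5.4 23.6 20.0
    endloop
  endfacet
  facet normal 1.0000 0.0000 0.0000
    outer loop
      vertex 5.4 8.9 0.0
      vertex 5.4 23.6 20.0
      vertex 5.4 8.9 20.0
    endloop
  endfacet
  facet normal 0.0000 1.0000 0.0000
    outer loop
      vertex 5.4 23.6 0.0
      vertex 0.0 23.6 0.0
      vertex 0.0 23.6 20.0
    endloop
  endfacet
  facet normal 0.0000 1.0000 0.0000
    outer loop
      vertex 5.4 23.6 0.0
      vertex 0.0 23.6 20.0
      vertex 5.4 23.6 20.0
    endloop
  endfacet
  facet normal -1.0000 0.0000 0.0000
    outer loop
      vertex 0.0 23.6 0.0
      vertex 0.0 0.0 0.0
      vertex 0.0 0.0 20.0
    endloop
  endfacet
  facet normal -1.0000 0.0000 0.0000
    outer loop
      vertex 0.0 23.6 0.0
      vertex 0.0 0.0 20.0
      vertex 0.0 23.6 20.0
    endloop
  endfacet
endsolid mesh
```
; perimeter-only toolpath
G21 ; units = mm
G90 ; absolute positioning
G28 ; home
; layer 1
G0 Z4.0
G0 X0.0 Y0.0
G1 X21.1 Y0.0
G1 X21.1 Y8.9
G1 X5.4 Y8.9
G1 X5.4 Y23.6
G1 X0.0 Y23.6
G1 X0.0 Y0.0
; layer 2
G0 Z8.0
G0 X0.0 Y0.0
G1 X21.1 Y0.0
G1 X21.1 Y8.9
G1 X5.4 Y8.9
G1 X5.4 Y23.6
G1 X0.0 Y23.6
G1 X0.0 Y0.0
; layer 3
G0 Z12.0
G0 X0.0 Y0.0
G1 X21.1 Y0.0
G1 X21.1 Y8.9
G1 X5.4 Y8.9
G1 X5.4 Y23.6
G1 X0.0 Y23.6
G1 X0.0 Y0.0
; layer 4
G0 Z16.0
G0 X0.0 Y0.0
G1 X21.1 Y0.0
G1 X21.1 Y8.9
G1 X5.4 Y8.9
G1 X5.4 Y23.6
G1 X0.0 Y23.6
G1 X0.0 Y0.0
; layer 5
G0 Z20.0
G0 X0.0 Y0.0
G1 X21.1 Y0.0
G1 X21.1 Y8.9
G1 X5.4 Y8.9
G1 X5.4 Y23.6
G1 X0.0 Y23.6
G1 X0.0 Y0.0
M2 ; end

The solid is an L-shaped prism: outer 21.1 × 23.6 mm, arm thicknesses ≈ 8.9 mm (horizontal) and 5.4 mm (vertical), extruded 20 mm in z. Slicing at Δz = 4.0 mm — 5 equal slices spanning the solid's height, so layer i sits at z = i·h/5 — gives 5 non-empty perimeters. Each is a 6-segment closed polygon; G0 lifts to the layer z and rapids to the start vertex, then G1 traces the edges.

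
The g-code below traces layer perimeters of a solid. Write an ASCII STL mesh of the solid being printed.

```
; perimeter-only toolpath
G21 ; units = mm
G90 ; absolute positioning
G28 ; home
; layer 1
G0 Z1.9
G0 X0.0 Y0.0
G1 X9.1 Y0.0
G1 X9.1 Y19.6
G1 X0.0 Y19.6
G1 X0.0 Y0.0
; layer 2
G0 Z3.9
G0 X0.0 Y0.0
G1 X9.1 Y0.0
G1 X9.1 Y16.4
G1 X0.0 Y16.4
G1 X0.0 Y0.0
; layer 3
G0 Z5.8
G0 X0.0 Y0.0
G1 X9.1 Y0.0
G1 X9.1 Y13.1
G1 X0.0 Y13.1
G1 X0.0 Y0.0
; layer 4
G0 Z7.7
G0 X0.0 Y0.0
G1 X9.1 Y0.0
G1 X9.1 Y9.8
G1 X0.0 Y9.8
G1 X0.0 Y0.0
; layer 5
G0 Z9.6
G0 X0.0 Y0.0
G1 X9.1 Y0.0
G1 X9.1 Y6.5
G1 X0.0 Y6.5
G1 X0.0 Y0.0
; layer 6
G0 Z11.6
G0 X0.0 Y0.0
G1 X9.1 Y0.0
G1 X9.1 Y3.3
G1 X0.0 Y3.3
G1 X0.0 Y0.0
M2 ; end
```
solid part
  facet normal 0.0000 0.0000 -1.0000
    outer loop
      vertex 9.1 22.9 0.0
      vertex 9.1 0.0 0.0
      vertex 0.0 0.0 0.0
    endloop
  endfacet
  facet normal 0.0000 0.0000 -1.0000
    outer loop
      vertex 0.0 22.9 0.0
      vertex 9.1 22.9 0.0
      vertex 0.0 0.0 0.0
    endloop
  endfacet
  facet normal 0.0000 -1.0000 0.0000
    outer loop
      vertex 0.0 0.0 0.0
      vertex 9.1 0.0 0.0
      vertex 9.1 0.0 13.5
    endloop
  endfacet
  facet normal 0.0000 -1.0000 0.0000
    outer loop
      vertex 0.0 0.0 0.0
      vertex 9.1 0.0 13.5
      vertex 0.0 0.0 13.5
    endloop
  endfacet
  facet normal 0.0000 0.5078 0.8615
    outer loop
      vertex 0.0 0.0 13.5
      vertex 9.1 0.0 13.5
      vertex 9.1 22.9 0.0
    endloop
  endfacet
  facet normal 0.0000 0.5078 0.8615
    outer loop
      vertex 0.0 0.0 13.5
      vertex 9.1 22.9 0.0
      vertex 0.0 22.9 0.0
    endloop
  endfacet
  facet normal -1.0000 0.0000 0.0000
    outer loop
      vertex 0.0 0.0 13.5
      vertex 0.0 22.9 0.0
      vertex 0.0 0.0 0.0
    endloop
  endfacet
  facet normal 1.0000 0.0000 0.0000
    outer loop
      vertex 9.1 0.0 0.0
      vertex 9.1 22.9 0.0
      vertex 9.1 0.0 13.5
    endloop
  endfacet
endsolid part

The G0 Z moves step by Δz≈1.9 mm. The G1 loops shrink linearly with z, so the solid tapers from its base footprint up to z≈13.5. Closing with a flat bottom cap and the tapered top and triangulating gives 8 facets — a wedge (ramp): 9.1 × 22.9 mm base, rising to 13.5 mm along the y=0 edge and sloping linearly to z=0 at y=22.9.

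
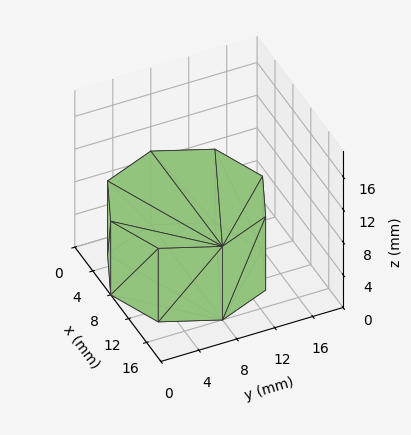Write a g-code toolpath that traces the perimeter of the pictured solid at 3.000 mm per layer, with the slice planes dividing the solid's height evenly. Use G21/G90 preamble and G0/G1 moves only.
Reading the render: the shape is a regular 8-sided prism (a cylinder approximated with 8 flat sides), circumscribed radius ≈ 8 mm, height ≈ 9 mm (dimensions read to the nearest mm from the axis ticks). For the g-code, the solid's height is divided into equal slices at the stated Δz and each level perimeter traced with G1 moves after a G0 lift.

; perimeter-only toolpath
G21 ; units = mm
G90 ; absolute positioning
G28 ; home
; layer 1
G0 Z3.000
G0 X16.000 Y8.000
G1 X13.657 Y13.657
G1 X8.000 Y16.000
G1 X2.343 Y13.657
G1 X0.000 Y8.000
G1 X2.343 Y2.343
G1 X8.000 Y0.000
G1 X13.657 Y2.343
G1 X16.000 Y8.000
; layer 2
G0 Z6.000
G0 X16.000 Y8.000
G1 X13.657 Y13.657
G1 X8.000 Y16.000
G1 X2.343 Y13.657
G1 X0.000 Y8.000
G1 X2.343 Y2.343
G1 X8.000 Y0.000
G1 X13.657 Y2.343
G1 X16.000 Y8.000
; layer 3
G0 Z9.000
G0 X16.000 Y8.000
G1 X13.657 Y13.657
G1 X8.000 Y16.000
G1 X2.343 Y13.657
G1 X0.000 Y8.000
G1 X2.343 Y2.343
G1 X8.000 Y0.000
G1 X13.657 Y2.343
G1 X16.000 Y8.000
M2 ; end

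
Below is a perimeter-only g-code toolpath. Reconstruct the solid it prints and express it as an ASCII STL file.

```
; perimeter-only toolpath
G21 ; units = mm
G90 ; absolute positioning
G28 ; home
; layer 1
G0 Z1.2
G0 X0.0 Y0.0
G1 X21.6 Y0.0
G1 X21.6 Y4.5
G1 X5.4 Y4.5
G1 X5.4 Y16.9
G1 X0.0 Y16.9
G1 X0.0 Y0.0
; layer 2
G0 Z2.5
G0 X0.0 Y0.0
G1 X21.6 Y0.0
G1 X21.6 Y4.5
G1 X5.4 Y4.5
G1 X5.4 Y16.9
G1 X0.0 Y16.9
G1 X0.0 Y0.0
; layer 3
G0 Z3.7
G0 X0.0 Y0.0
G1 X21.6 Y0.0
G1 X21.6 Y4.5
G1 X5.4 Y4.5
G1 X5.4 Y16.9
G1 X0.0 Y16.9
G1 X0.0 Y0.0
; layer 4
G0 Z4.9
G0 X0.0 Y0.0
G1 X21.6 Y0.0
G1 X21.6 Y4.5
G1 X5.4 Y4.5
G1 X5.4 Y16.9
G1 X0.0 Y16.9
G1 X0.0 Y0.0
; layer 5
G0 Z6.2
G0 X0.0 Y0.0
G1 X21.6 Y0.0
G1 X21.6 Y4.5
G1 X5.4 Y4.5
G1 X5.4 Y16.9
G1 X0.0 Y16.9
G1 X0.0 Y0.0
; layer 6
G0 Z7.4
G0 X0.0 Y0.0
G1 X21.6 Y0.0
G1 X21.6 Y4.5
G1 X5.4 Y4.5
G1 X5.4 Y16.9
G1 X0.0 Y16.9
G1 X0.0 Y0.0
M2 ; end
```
solid part
  facet normal 0.0000 0.0000 -1.0000
    outer loop
      vertex 21.6 4.5 0.0
      vertex 21.6 0.0 0.0
      vertex 0.0 0.0 0.0
    endloop
  endfacet
  facet normal 0.0000 0.0000 -1.0000
    outer loop
      vertex 5.4 4.5 0.0
      vertex 21.6 4.5 0.0
      vertex 0.0 0.0 0.0
    endloop
  endfacet
  facet normal 0.0000 0.0000 -1.0000
    outer loop
      vertex 5.4 16.9 0.0
      vertex 5.4 4.5 0.0
      vertex 0.0 0.0 0.0
    endloop
  endfacet
  facet normal 0.0000 0.0000 -1.0000
    outer loop
      vertex 0.0 16.9 0.0
      vertex 5.4 16.9 0.0
      vertex 0.0 0.0 0.0
    endloop
  endfacet
  facet normal 0.0000 0.0000 1.0000
    outer loop
      vertex 0.0 0.0 7.4
      vertex 21.6 0.0 7.4
      vertex 21.6 4.5 7.4
    endloop
  endfacet
  facet normal 0.0000 0.0000 1.0000
    outer loop
      vertex 0.0 0.0 7.4
      vertex 21.6 4.5 7.4
      vertex 5.4 4.5 7.4
    endloop
  endfacet
  facet normal 0.0000 0.0000 1.0000
    outer loop
      vertex 0.0 0.0 7.4
      vertex 5.4 4.5 7.4
      vertex 5.4 16.9 7.4
    endloop
  endfacet
  facet normal 0.0000 0.0000 1.0000
    outer loop
      vertex 0.0 0.0 7.4
      vertex 5.4 16.9 7.4
      vertex 0.0 16.9 7.4
    endloop
  endfacet
  facet normal 0.0000 -1.0000 0.0000
    outer loop
      vertex 0.0 0.0 0.0
      vertex 21.6 0.0 0.0
      vertex 21.6 0.0 7.4
    endloop
  endfacet
  facet normal 0.0000 -1.0000 0.0000
    outer loop
      vertex 0.0 0.0 0.0
      vertex 21.6 0.0 7.4
      vertex 0.0 0.0 7.4
    endloop
  endfacet
  facet normal 1.0000 0.0000 0.0000
    outer loop
      vertex 21.6 0.0 0.0
      vertex 21.6 4.5 0.0
      vertex 21.6 4.5 7.4
    endloop
  endfacet
  facet normal 1.0000 0.0000 0.0000
    outer loop
      vertex 21.6 0.0 0.0
      vertex 21.6 4.5 7.4
      vertex 21.6 0.0 7.4
    endloop
  endfacet
  facet normal 0.0000 1.0000 0.0000
    outer loop
      vertex 21.6 4.5 0.0
      vertex 5.4 4.5 0.0
      vertex 5.4 4.5 7.4
    endloop
  endfacet
  facet normal 0.0000 1.0000 0.0000
    outer loop
      vertex 21.6 4.5 0.0
      vertex 5.4 4.5 7.4
      vertex 21.6 4.5 7.4
    endloop
  endfacet
  facet normal 1.0000 0.0000 0.0000
    outer loop
      vertex 5.4 4.5 0.0
      vertex 5.4 16.9 0.0
      vertex 5.4 16.9 7.4
    endloop
  endfacet
  facet normal 1.0000 0.0000 0.0000
    outer loop
      vertex 5.4 4.5 0.0
      vertex 5.4 16.9 7.4
      vertex 5.4 4.5 7.4
    endloop
  endfacet
  facet normal 0.0000 1.0000 0.0000
    outer loop
      vertex 5.4 16.9 0.0
      vertex 0.0 16.9 0.0
      vertex 0.0 16.9 7.4
    endloop
  endfacet
  facet normal 0.0000 1.0000 0.0000
    outer loop
      vertex 5.4 16.9 0.0
      vertex 0.0 16.9 7.4
      vertex 5.4 16.9 7.4
    endloop
  endfacet
  facet normal -1.0000 0.0000 0.0000
    outer loop
      vertex 0.0 16.9 0.0
      vertex 0.0 0.0 0.0
      vertex 0.0 0.0 7.4
    endloop
  endfacet
  facet normal -1.0000 0.0000 0.0000
    outer loop
      vertex 0.0 16.9 0.0
      vertex 0.0 0.0 7.4
      vertex 0.0 16.9 7.4
    endloop
  endfacet
endsolid part

The G0 Z moves step by Δz≈1.2 mm. Every layer's G1 loop is the same polygon, so the solid is a straight extrusion of it from z=0 to z≈7.4. Closing with flat bottom and top caps and triangulating gives 20 facets — an L-shaped prism: outer 21.6 × 16.9 mm, arm thicknesses ≈ 4.5 mm (horizontal) and 5.4 mm (vertical), extruded 7.4 mm in z.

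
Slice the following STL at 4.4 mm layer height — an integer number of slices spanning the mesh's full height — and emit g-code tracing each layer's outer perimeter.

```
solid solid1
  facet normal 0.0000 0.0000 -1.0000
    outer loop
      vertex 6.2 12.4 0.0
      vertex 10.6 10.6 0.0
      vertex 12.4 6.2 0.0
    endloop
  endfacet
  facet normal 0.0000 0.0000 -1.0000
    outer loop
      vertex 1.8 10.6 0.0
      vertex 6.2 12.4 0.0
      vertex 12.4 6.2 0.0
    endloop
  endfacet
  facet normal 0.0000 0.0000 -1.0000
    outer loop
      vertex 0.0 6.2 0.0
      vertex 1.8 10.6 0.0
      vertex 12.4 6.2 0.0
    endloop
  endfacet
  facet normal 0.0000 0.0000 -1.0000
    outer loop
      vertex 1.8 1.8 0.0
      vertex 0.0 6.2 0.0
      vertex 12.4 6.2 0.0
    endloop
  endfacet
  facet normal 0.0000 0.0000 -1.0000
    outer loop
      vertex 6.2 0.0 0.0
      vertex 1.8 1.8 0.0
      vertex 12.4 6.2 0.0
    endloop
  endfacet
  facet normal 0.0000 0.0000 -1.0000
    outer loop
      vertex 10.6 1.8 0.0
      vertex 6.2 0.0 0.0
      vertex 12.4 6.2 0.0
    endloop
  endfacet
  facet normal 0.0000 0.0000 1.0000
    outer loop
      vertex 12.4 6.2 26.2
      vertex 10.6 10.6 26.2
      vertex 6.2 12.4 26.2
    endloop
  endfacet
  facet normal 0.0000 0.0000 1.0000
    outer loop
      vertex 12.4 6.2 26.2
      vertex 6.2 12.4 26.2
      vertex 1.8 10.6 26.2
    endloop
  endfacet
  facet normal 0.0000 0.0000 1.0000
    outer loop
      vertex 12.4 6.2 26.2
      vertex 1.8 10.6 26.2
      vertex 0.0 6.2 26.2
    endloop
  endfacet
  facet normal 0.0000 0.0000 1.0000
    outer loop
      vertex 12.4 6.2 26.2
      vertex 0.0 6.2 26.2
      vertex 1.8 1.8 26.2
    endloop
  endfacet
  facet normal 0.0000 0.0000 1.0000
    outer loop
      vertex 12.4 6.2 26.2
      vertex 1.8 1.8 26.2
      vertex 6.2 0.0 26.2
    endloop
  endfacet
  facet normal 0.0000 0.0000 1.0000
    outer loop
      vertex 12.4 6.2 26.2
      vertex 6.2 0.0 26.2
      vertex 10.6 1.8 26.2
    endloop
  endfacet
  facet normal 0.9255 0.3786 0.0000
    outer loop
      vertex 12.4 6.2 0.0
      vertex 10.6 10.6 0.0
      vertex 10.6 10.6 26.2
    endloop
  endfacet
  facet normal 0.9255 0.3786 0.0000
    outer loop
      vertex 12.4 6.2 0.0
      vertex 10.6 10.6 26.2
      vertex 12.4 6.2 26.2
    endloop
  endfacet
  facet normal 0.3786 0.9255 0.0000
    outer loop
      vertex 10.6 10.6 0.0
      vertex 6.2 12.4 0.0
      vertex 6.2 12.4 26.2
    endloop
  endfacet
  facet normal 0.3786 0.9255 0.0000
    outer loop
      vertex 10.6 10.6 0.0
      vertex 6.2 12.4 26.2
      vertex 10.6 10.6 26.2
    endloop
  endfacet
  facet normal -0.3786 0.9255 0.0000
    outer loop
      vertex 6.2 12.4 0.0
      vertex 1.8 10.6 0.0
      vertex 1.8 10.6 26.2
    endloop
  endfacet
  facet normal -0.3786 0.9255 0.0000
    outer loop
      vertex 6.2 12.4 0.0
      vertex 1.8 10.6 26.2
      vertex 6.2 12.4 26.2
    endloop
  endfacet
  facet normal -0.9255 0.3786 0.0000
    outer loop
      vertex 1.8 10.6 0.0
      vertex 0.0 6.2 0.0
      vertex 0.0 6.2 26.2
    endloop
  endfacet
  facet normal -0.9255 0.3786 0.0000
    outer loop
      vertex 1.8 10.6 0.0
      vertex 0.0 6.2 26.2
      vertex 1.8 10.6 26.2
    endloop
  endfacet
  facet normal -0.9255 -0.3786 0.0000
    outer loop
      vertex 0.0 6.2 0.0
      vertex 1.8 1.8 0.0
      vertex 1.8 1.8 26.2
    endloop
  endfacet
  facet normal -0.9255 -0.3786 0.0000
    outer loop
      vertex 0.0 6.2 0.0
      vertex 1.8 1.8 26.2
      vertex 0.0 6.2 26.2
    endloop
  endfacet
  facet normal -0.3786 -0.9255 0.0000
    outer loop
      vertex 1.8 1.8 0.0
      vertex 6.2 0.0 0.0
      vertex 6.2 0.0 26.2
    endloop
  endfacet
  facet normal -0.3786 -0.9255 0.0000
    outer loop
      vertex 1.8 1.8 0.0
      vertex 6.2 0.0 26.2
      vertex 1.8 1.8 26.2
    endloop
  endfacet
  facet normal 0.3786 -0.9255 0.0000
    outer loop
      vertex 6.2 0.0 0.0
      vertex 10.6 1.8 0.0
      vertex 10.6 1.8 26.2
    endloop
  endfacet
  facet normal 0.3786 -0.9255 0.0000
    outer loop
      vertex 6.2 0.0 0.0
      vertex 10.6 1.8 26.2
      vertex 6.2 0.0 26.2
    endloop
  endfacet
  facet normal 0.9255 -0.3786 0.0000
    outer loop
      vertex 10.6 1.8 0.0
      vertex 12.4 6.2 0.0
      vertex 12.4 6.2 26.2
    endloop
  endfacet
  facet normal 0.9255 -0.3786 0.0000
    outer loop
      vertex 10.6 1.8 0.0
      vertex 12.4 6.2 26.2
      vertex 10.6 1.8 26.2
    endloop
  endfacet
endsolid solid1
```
; perimeter-only toolpath
G21 ; units = mm
G90 ; absolute positioning
G28 ; home
; layer 1
G0 Z4.4
G0 X12.4 Y6.2
G1 X10.6 Y10.6
G1 X6.2 Y12.4
G1 X1.8 Y10.6
G1 X0.0 Y6.2
G1 X1.8 Y1.8
G1 X6.2 Y0.0
G1 X10.6 Y1.8
G1 X12.4 Y6.2
; layer 2
G0 Z8.7
G0 X12.4 Y6.2
G1 X10.6 Y10.6
G1 X6.2 Y12.4
G1 X1.8 Y10.6
G1 X0.0 Y6.2
G1 X1.8 Y1.8
G1 X6.2 Y0.0
G1 X10.6 Y1.8
G1 X12.4 Y6.2
; layer 3
G0 Z13.1
G0 X12.4 Y6.2
G1 X10.6 Y10.6
G1 X6.2 Y12.4
G1 X1.8 Y10.6
G1 X0.0 Y6.2
G1 X1.8 Y1.8
G1 X6.2 Y0.0
G1 X10.6 Y1.8
G1 X12.4 Y6.2
; layer 4
G0 Z17.5
G0 X12.4 Y6.2
G1 X10.6 Y10.6
G1 X6.2 Y12.4
G1 X1.8 Y10.6
G1 X0.0 Y6.2
G1 X1.8 Y1.8
G1 X6.2 Y0.0
G1 X10.6 Y1.8
G1 X12.4 Y6.2
; layer 5
G0 Z21.8
G0 X12.4 Y6.2
G1 X10.6 Y10.6
G1 X6.2 Y12.4
G1 X1.8 Y10.6
G1 X0.0 Y6.2
G1 X1.8 Y1.8
G1 X6.2 Y0.0
G1 X10.6 Y1.8
G1 X12.4 Y6.2
; layer 6
G0 Z26.2
G0 X12.4 Y6.2
G1 X10.6 Y10.6
G1 X6.2 Y12.4
G1 X1.8 Y10.6
G1 X0.0 Y6.2
G1 X1.8 Y1.8
G1 X6.2 Y0.0
G1 X10.6 Y1.8
G1 X12.4 Y6.2
M2 ; end

The solid is a regular 8-sided prism (a cylinder approximated with 8 flat sides), circumscribed radius ≈ 6.2 mm, height ≈ 26.2 mm. Slicing at Δz = 4.4 mm — 6 equal slices spanning the solid's height, so layer i sits at z = i·h/6 — gives 6 non-empty perimeters. Each is a 8-segment closed polygon; G0 lifts to the layer z and rapids to the start vertex, then G1 traces the edges.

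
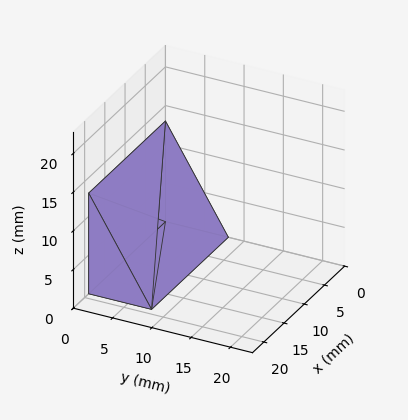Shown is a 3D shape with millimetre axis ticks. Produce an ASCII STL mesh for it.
Reading the render: the shape is a wedge (ramp): 19 × 8 mm base, rising to 13 mm along the y=0 edge and sloping linearly to z=0 at y=8 (dimensions read to the nearest mm from the axis ticks). For the STL, each face is triangulated and given an outward normal.

solid part
  facet normal 0.0000 0.0000 -1.0000
    outer loop
      vertex 19.000 8.000 0.000
      vertex 19.000 0.000 0.000
      vertex 0.000 0.000 0.000
    endloop
  endfacet
  facet normal 0.0000 0.0000 -1.0000
    outer loop
      vertex 0.000 8.000 0.000
      vertex 19.000 8.000 0.000
      vertex 0.000 0.000 0.000
    endloop
  endfacet
  facet normal 0.0000 -1.0000 0.0000
    outer loop
      vertex 0.000 0.000 0.000
      vertex 19.000 0.000 0.000
      vertex 19.000 0.000 13.000
    endloop
  endfacet
  facet normal 0.0000 -1.0000 0.0000
    outer loop
      vertex 0.000 0.000 0.000
      vertex 19.000 0.000 13.000
      vertex 0.000 0.000 13.000
    endloop
  endfacet
  facet normal 0.0000 0.8517 0.5241
    outer loop
      vertex 0.000 0.000 13.000
      vertex 19.000 0.000 13.000
      vertex 19.000 8.000 0.000
    endloop
  endfacet
  facet normal 0.0000 0.8517 0.5241
    outer loop
      vertex 0.000 0.000 13.000
      vertex 19.000 8.000 0.000
      vertex 0.000 8.000 0.000
    endloop
  endfacet
  facet normal -1.0000 0.0000 0.0000
    outer loop
      vertex 0.000 0.000 13.000
      vertex 0.000 8.000 0.000
      vertex 0.000 0.000 0.000
    endloop
  endfacet
  facet normal 1.0000 0.0000 0.0000
    outer loop
      vertex 19.000 0.000 0.000
      vertex 19.000 8.000 0.000
      vertex 19.000 0.000 13.000
    endloop
  endfacet
endsolid part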